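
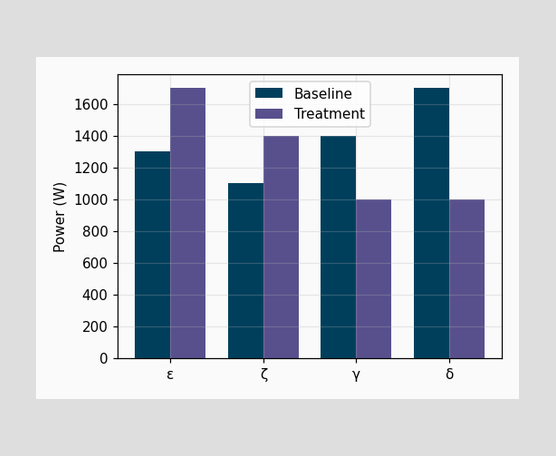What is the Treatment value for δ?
The Treatment bar at δ reaches 1000W on the y-axis.

1000W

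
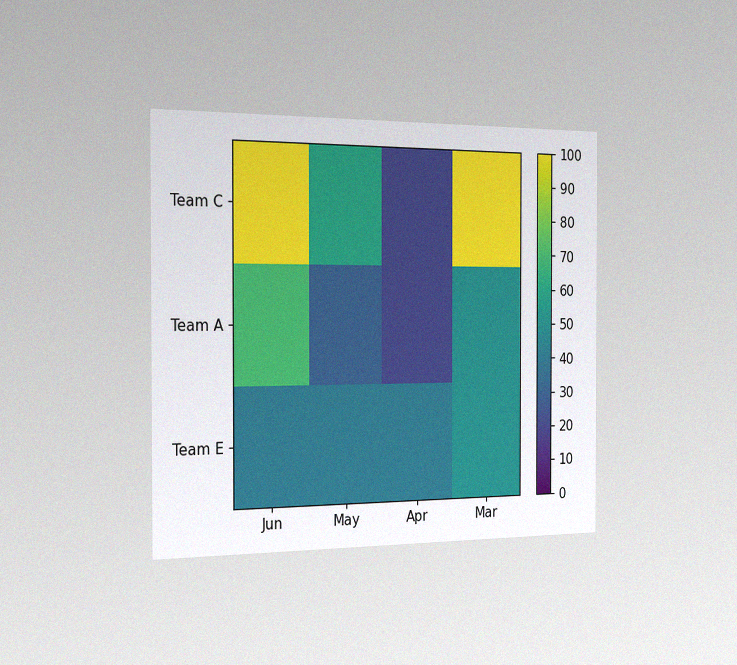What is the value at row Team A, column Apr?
20

The chart is viewed slightly from the left, with some photo noise. Matching cell (Team A, Apr) against the colorbar gives 20.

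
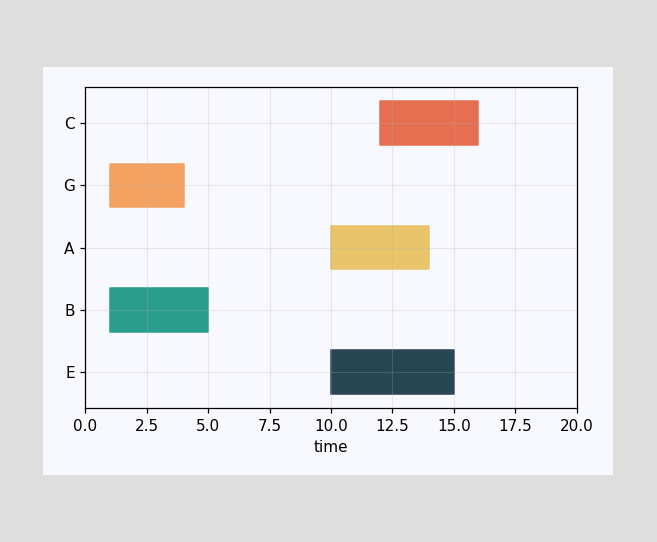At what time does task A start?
10

The A bar begins at t=10.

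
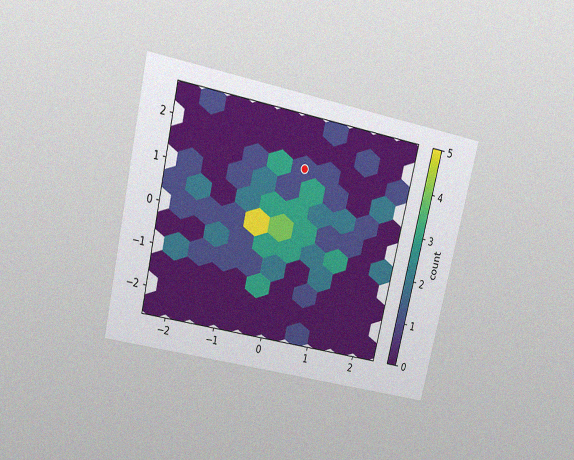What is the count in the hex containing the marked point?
The chart is tilted about 13° clockwise and viewed slightly from above, with some photo noise. The marked hex reads 1 on the colorbar.

1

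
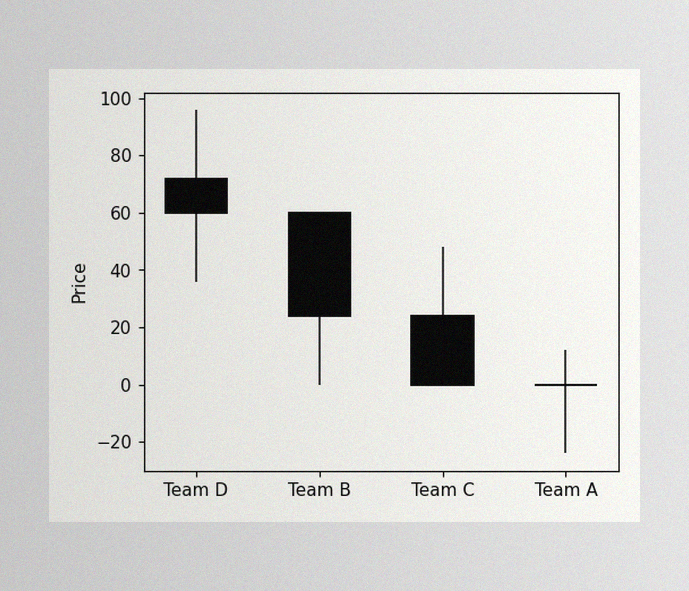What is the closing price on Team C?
0

The image has some photo noise and uneven lighting. The Team C candle closes at 0.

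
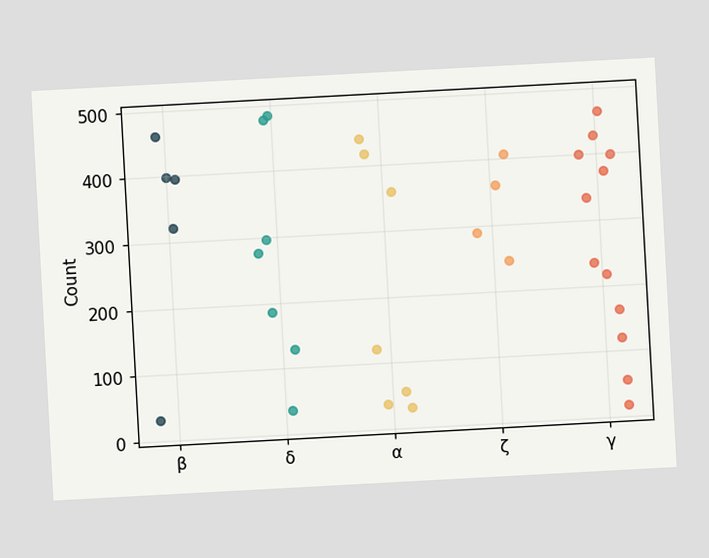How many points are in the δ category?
The chart is tilted about 3° counter-clockwise. Counting the markers in the δ column gives 7.

7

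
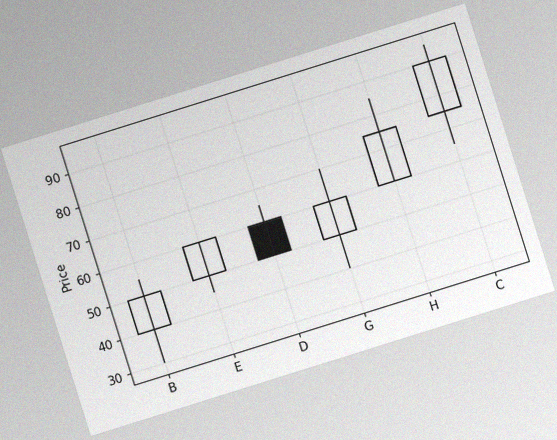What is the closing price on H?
The chart is tilted about 17° counter-clockwise, with some photo noise. The H candle closes at 75.

75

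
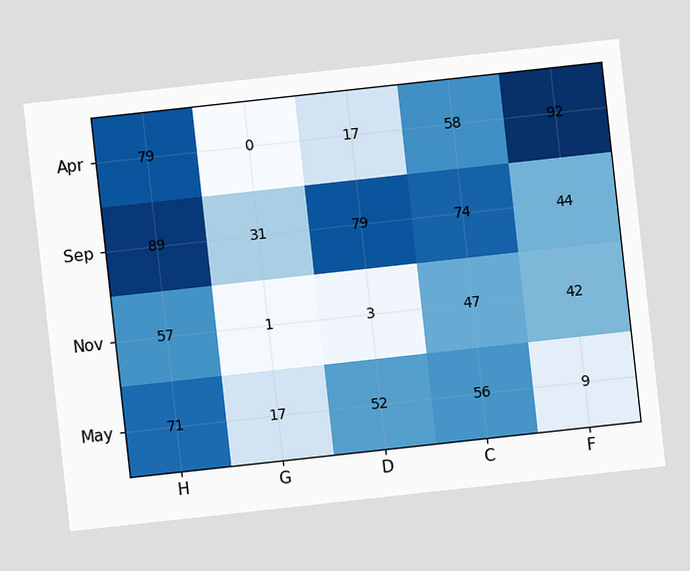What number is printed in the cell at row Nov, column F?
The chart is tilted about 6° counter-clockwise. The (Nov, F) cell reads 42.

42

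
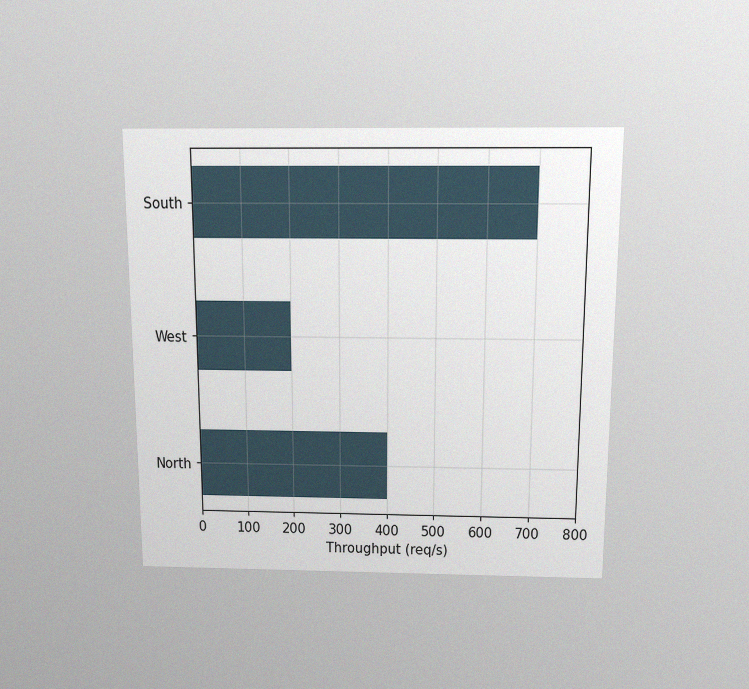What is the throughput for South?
The chart is viewed slightly from above, with some photo noise. Reading along the chart's x-axis, the South bar reaches 700req/s.

700req/s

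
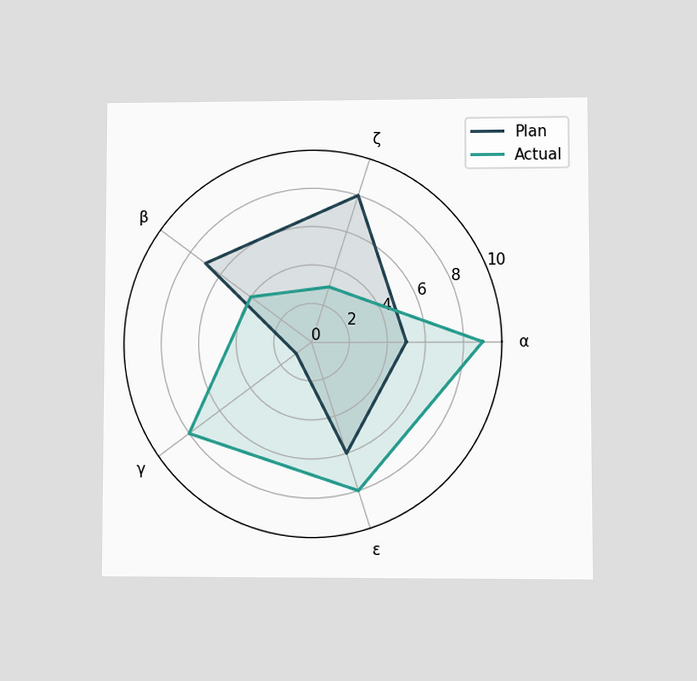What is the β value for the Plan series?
The chart is viewed at a slight angle. On the β axis, Plan reaches 7.

7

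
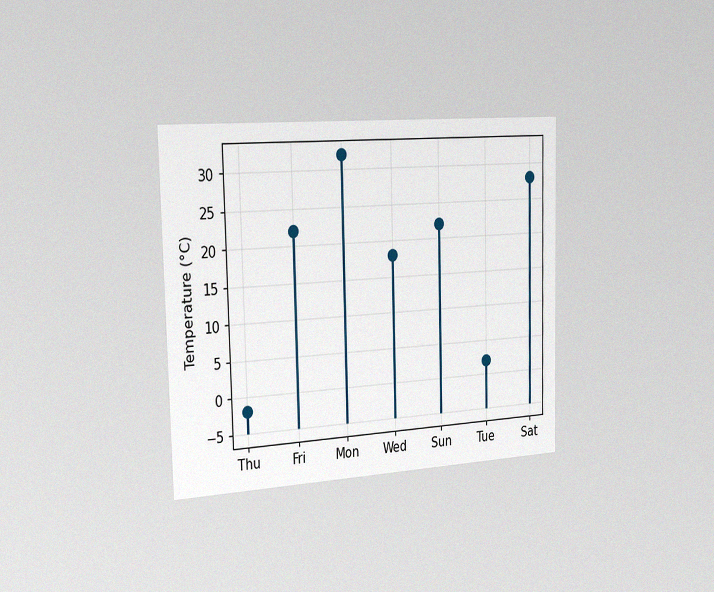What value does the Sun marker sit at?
The chart is viewed slightly from the left, with some photo noise. The Sun marker sits at 22°C.

22°C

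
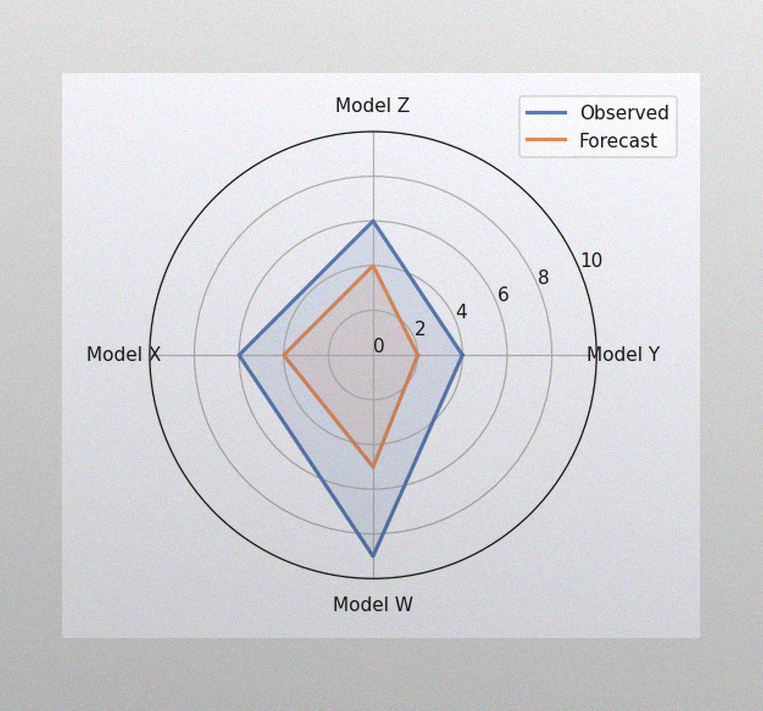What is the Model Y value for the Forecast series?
2

The image has some photo noise and uneven lighting. On the Model Y axis, Forecast reaches 2.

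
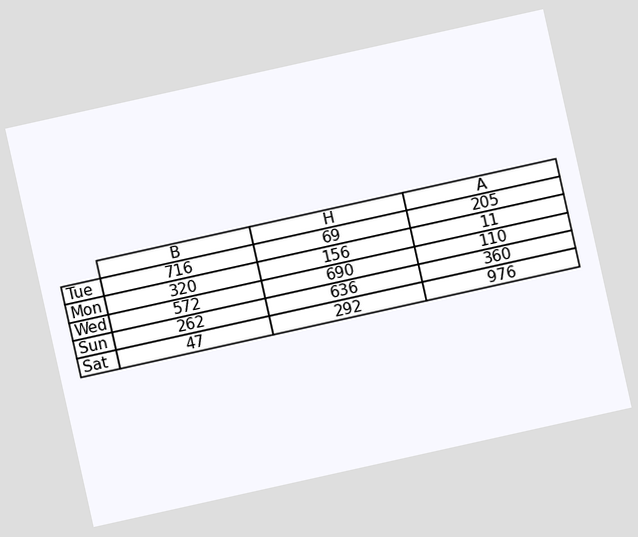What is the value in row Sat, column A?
The chart is tilted about 13° counter-clockwise. The (Sat, A) cell reads 976.

976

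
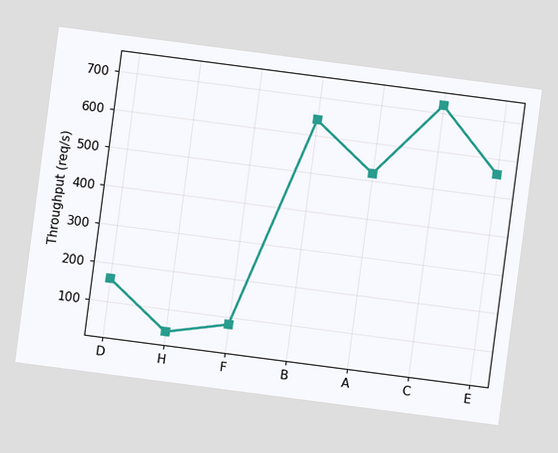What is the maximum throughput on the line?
720req/s

The chart is tilted about 7° clockwise. The highest point is at C, and reading across to the y-axis gives 720req/s.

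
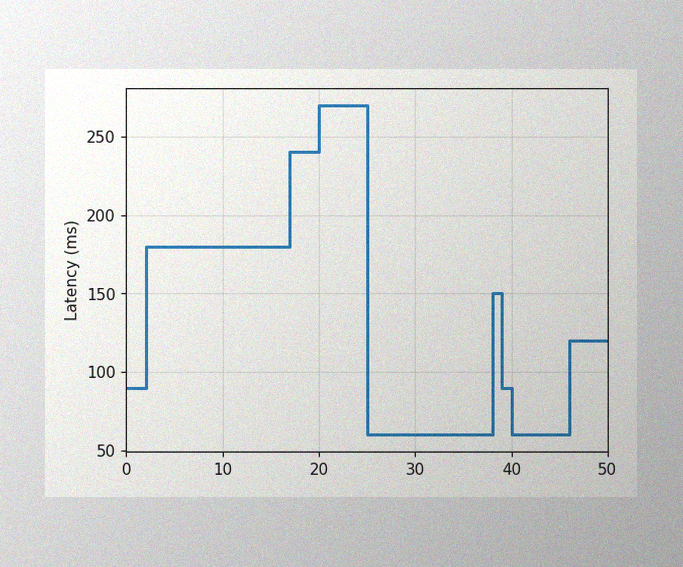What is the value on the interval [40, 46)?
60ms

The image has some photo noise and uneven lighting. On [40, 46) the step sits at 60ms.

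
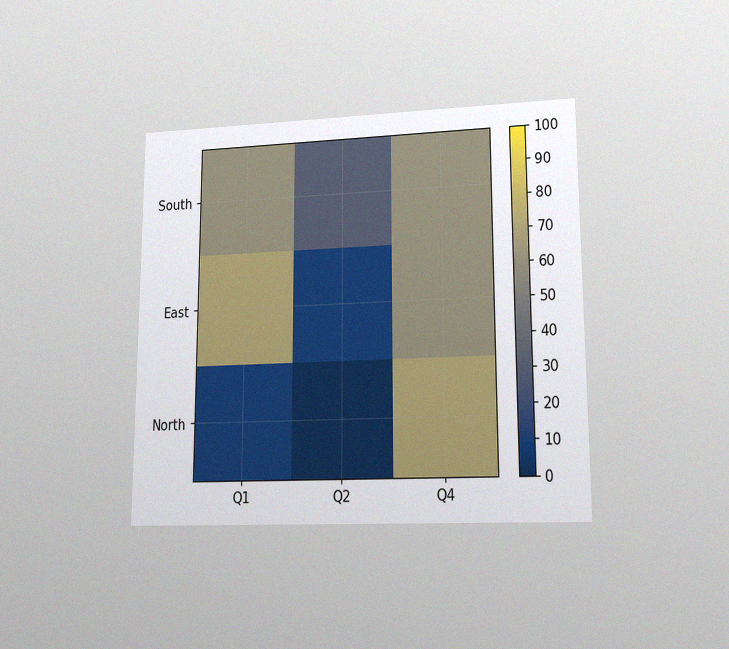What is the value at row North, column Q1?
10

The chart is viewed at a slight angle, with some photo noise. Matching cell (North, Q1) against the colorbar gives 10.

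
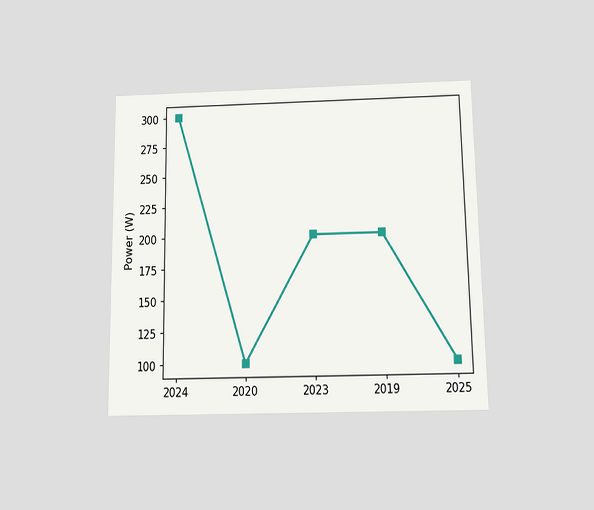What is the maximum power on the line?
300W

The chart is viewed slightly from below. The highest point is at 2024, and reading across to the y-axis gives 300W.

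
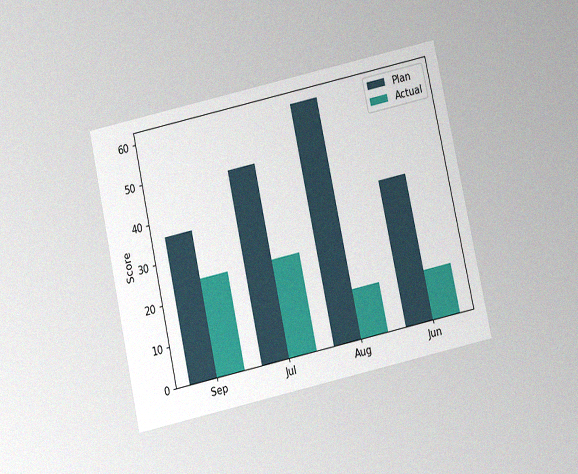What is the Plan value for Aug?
The chart is tilted about 12° counter-clockwise and viewed slightly from below, with some photo noise. The Plan bar at Aug reaches 60 on the y-axis.

60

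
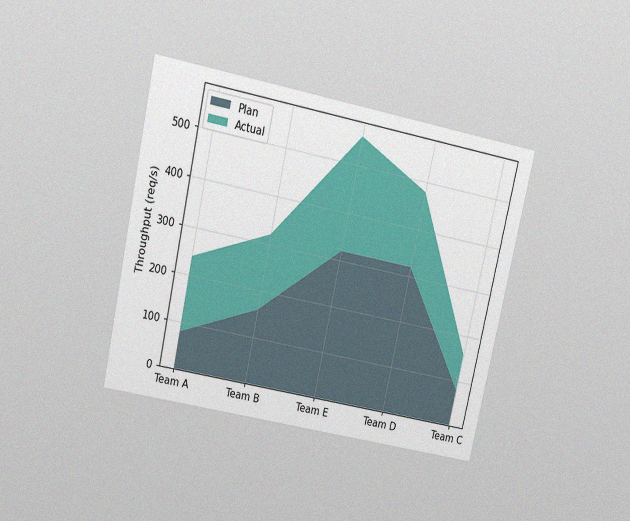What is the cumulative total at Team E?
560req/s

The chart is tilted about 12° clockwise and viewed slightly from above, with some photo noise. The stacked total at Team E reaches 560req/s.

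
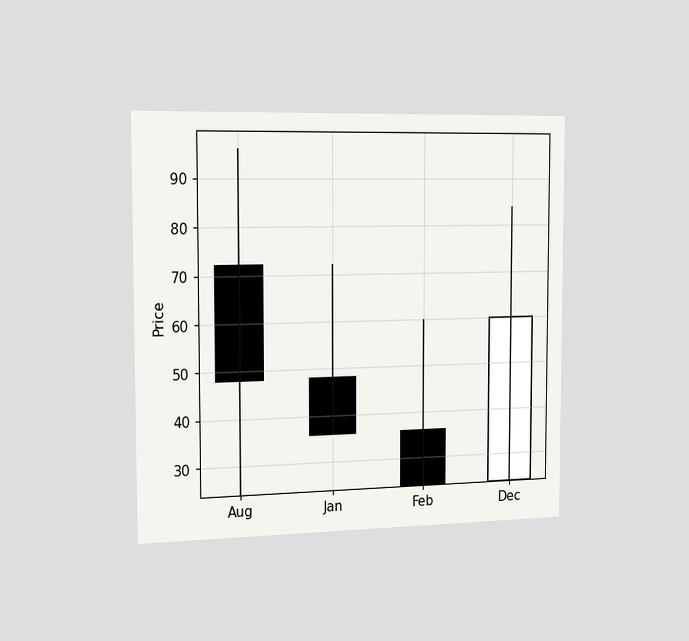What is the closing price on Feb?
The chart is viewed slightly from the left. The Feb candle closes at 24.

24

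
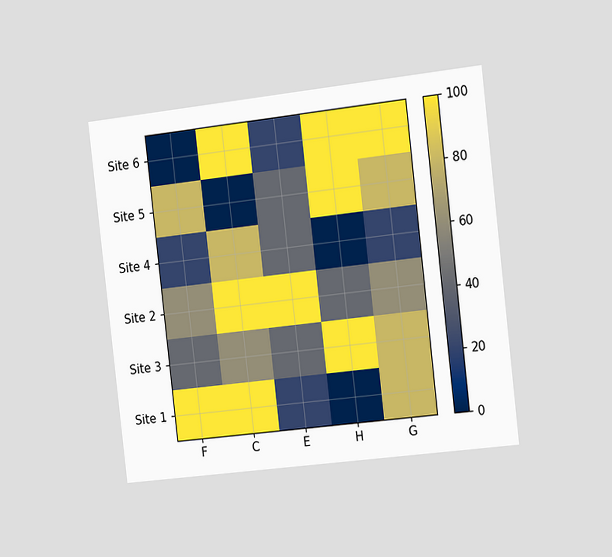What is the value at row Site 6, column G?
100

The chart is tilted about 7° counter-clockwise and viewed slightly from the right. Matching cell (Site 6, G) against the colorbar gives 100.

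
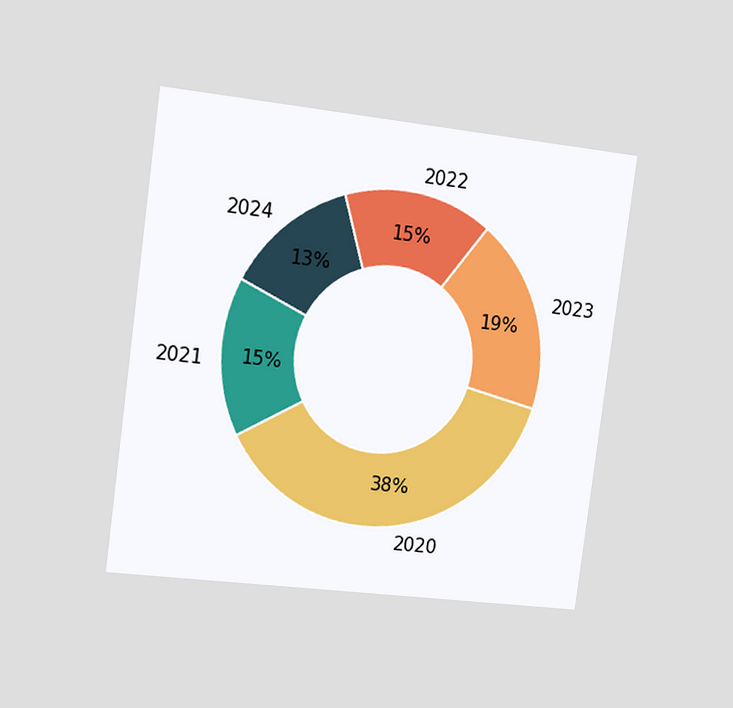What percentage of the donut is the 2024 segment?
The chart is tilted about 8° clockwise and viewed slightly from the left. The 2024 segment takes up 13% of the ring.

13%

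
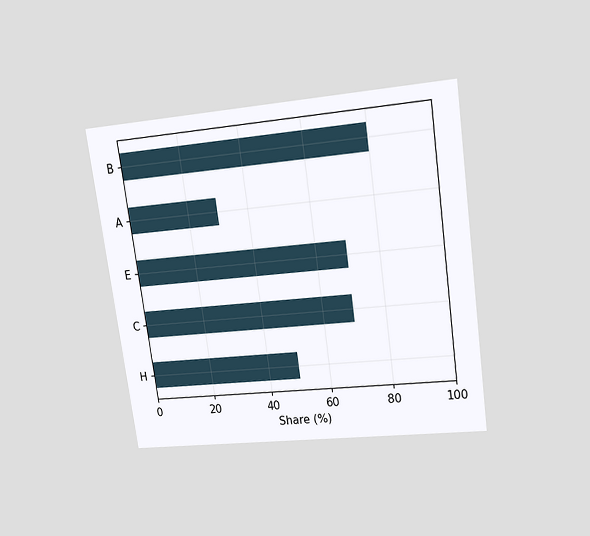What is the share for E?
The chart is tilted about 8° counter-clockwise and viewed at a slight angle. Reading along the chart's x-axis, the E bar reaches 70%.

70%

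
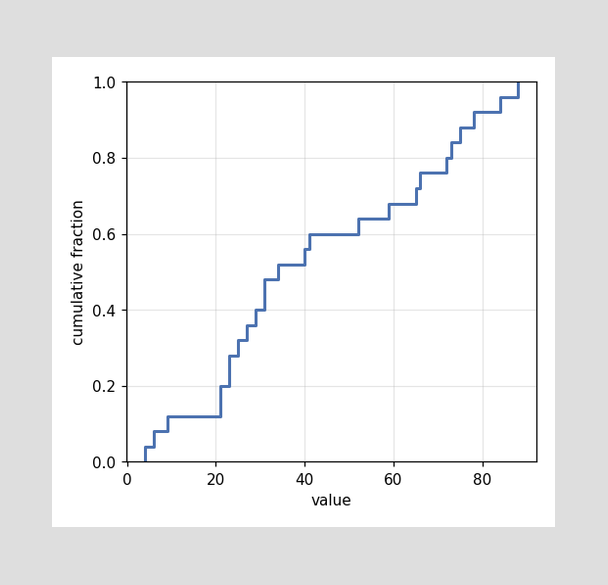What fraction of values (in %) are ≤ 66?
76%

At x=66 the ECDF step is at 76%.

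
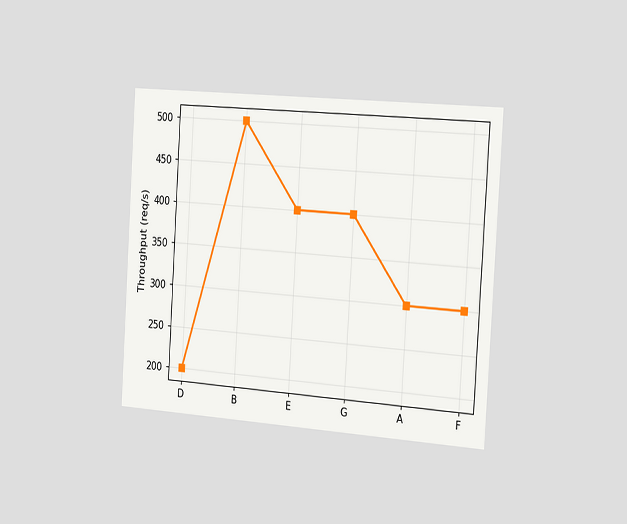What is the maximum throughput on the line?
The chart is tilted about 4° clockwise and viewed slightly from the right. The highest point is at B, and reading across to the y-axis gives 500req/s.

500req/s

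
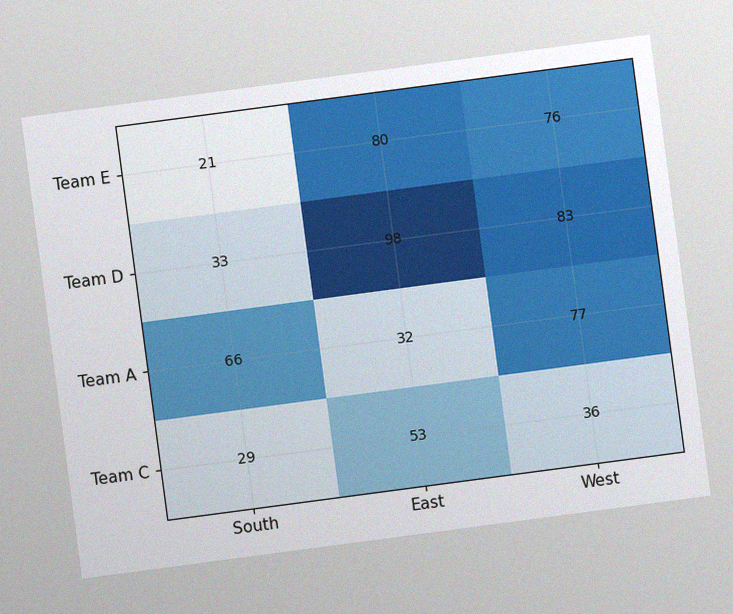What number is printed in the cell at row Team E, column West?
The chart is tilted about 8° counter-clockwise, with some photo noise. The (Team E, West) cell reads 76.

76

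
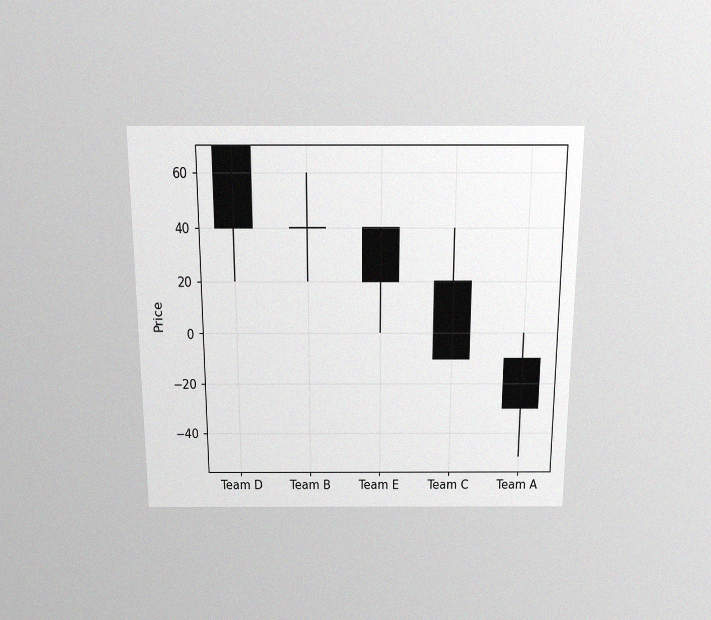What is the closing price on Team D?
40

The chart is viewed slightly from above, with some photo noise. The Team D candle closes at 40.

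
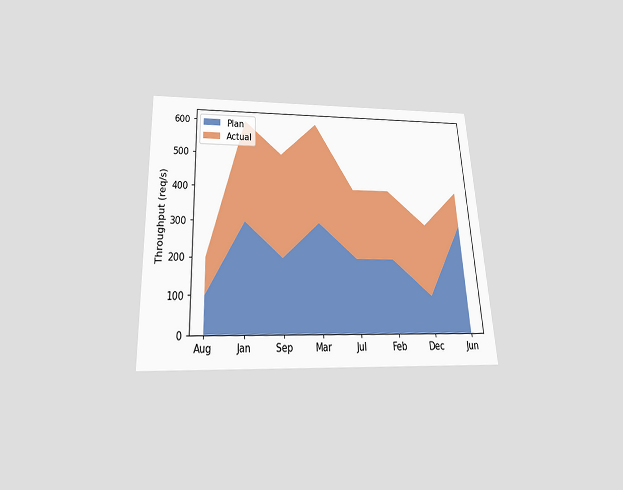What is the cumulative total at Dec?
The chart is tilted about 3° counter-clockwise and viewed slightly from below. The stacked total at Dec reaches 300req/s.

300req/s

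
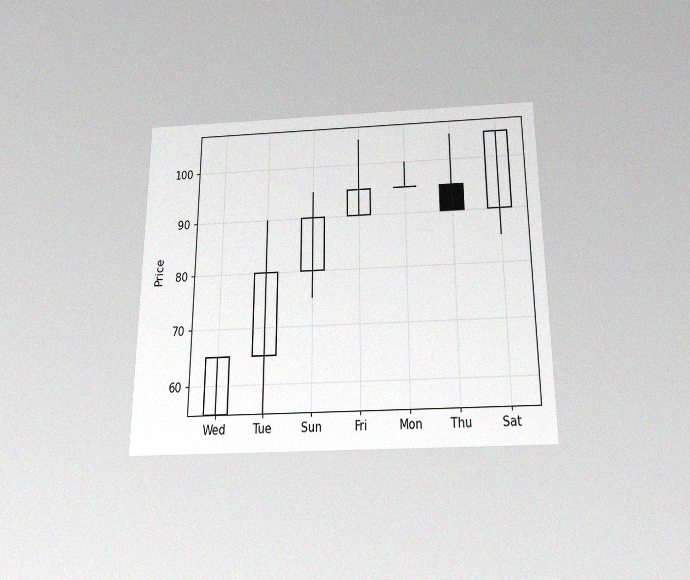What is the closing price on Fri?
The chart is viewed slightly from below, with some photo noise. The Fri candle closes at 95.

95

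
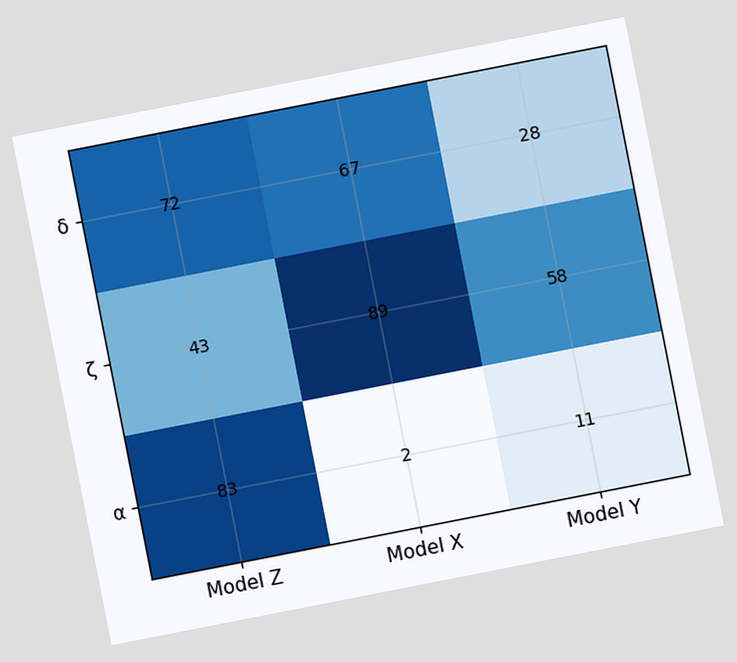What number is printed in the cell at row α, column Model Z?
83

The chart is tilted about 11° counter-clockwise. The (α, Model Z) cell reads 83.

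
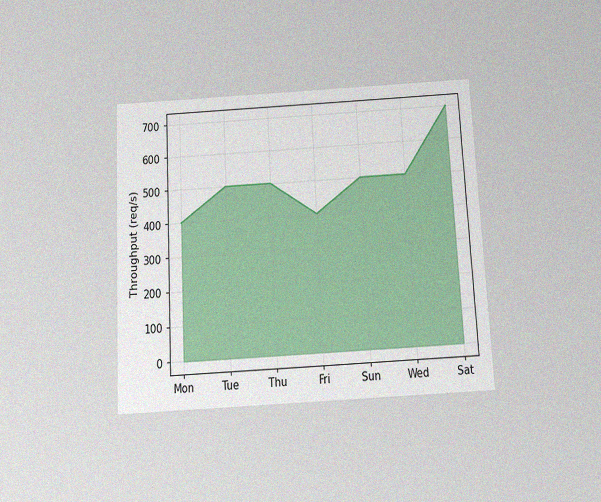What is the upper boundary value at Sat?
700req/s

The chart is tilted about 3° counter-clockwise and viewed slightly from below, with some photo noise. At Sat the upper boundary is at 700req/s.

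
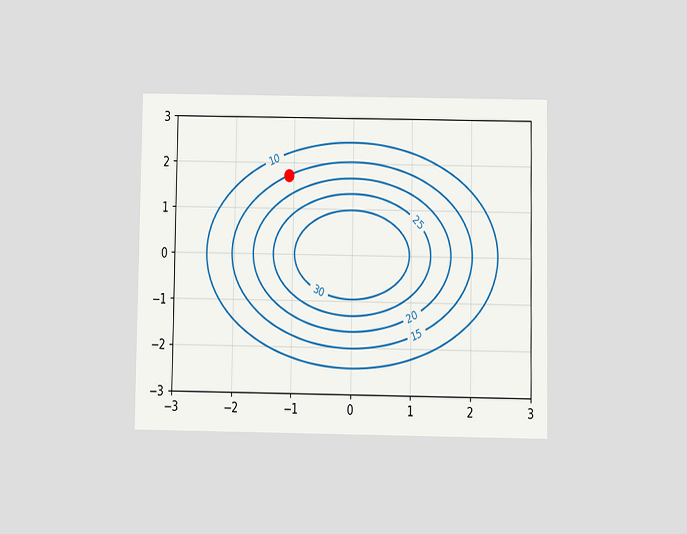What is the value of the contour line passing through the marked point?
The chart is viewed at a slight angle. The marked point sits on the contour labelled 15.

15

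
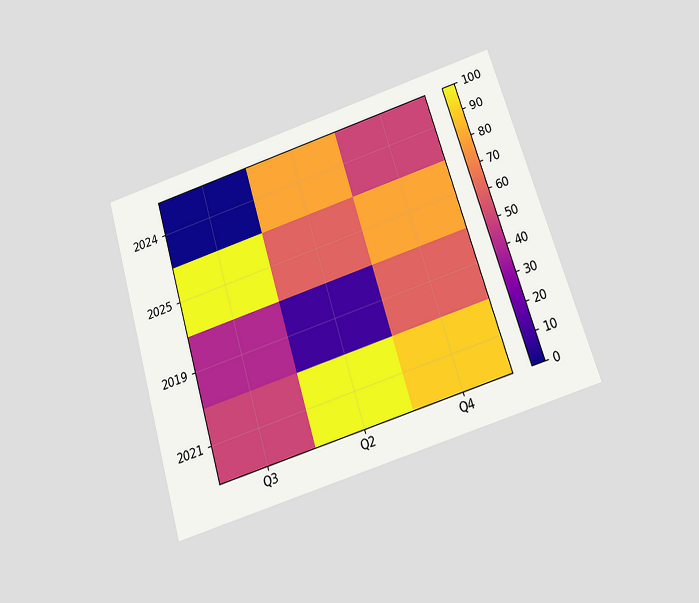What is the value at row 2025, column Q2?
60

The chart is tilted about 17° counter-clockwise and viewed slightly from below. Matching cell (2025, Q2) against the colorbar gives 60.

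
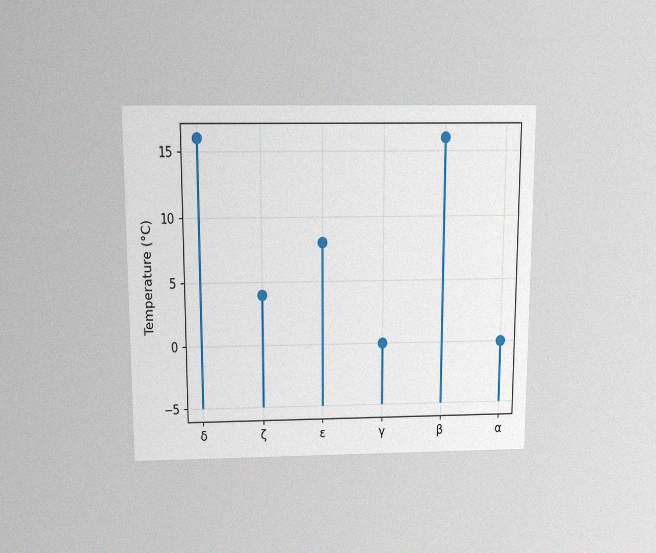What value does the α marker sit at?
0°C

The chart is viewed slightly from above, with some photo noise. The α marker sits at 0°C.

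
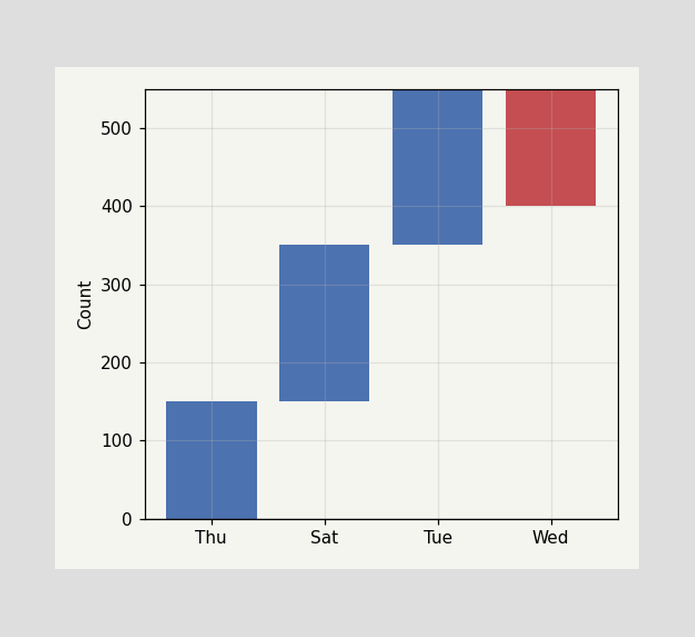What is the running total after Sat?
350

After Sat the running total reaches 350.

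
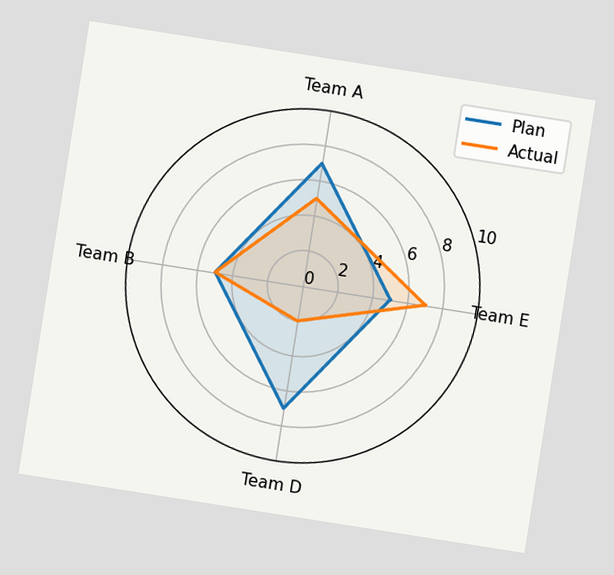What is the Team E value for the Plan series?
The chart is tilted about 9° clockwise. On the Team E axis, Plan reaches 5.

5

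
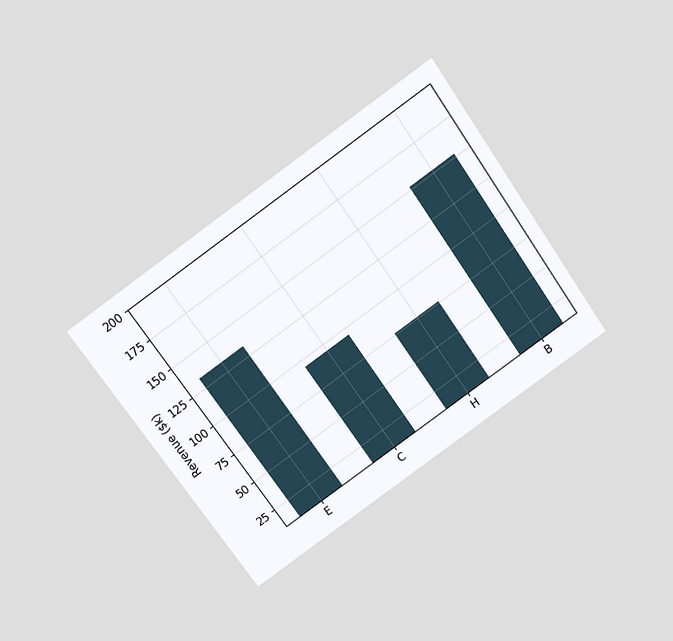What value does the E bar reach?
The chart is tilted about 35° counter-clockwise and viewed slightly from above. Reading along the chart's y-axis, the E bar reaches $133k.

$133k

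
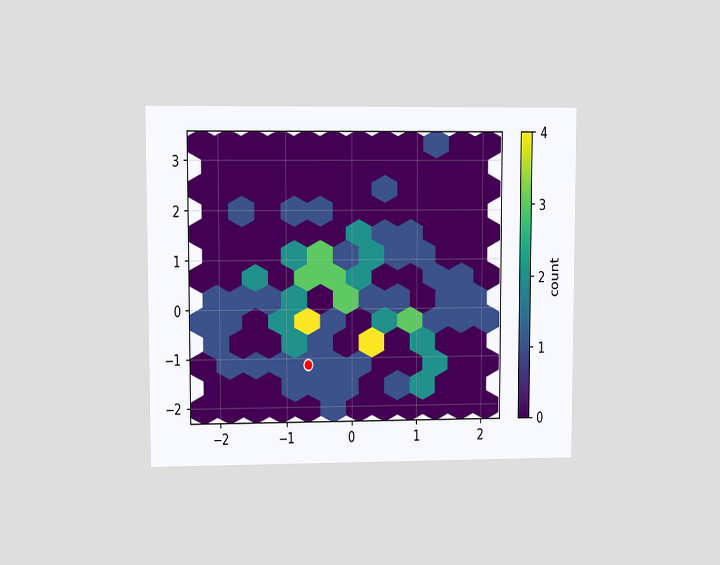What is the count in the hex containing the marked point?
The chart is viewed at a slight angle. The marked hex reads 1 on the colorbar.

1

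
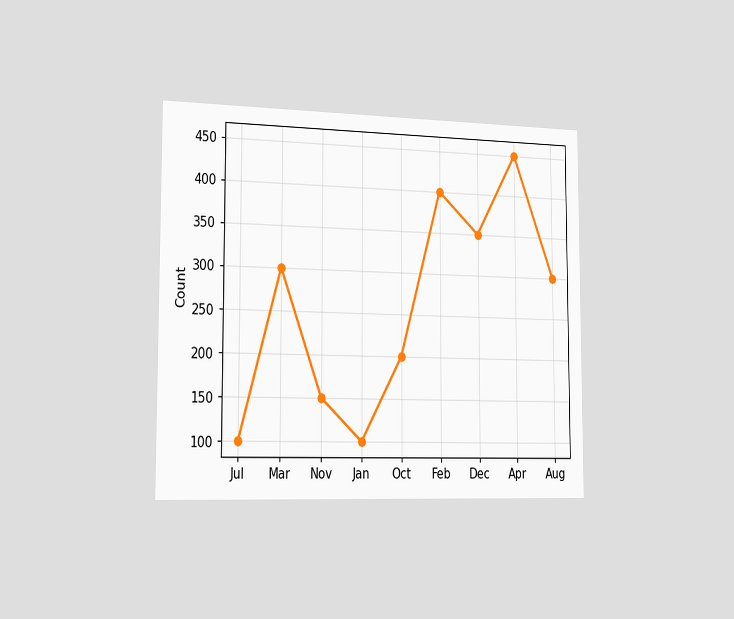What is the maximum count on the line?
The chart is viewed slightly from the left. The highest point is at Apr, and reading across to the y-axis gives 450.

450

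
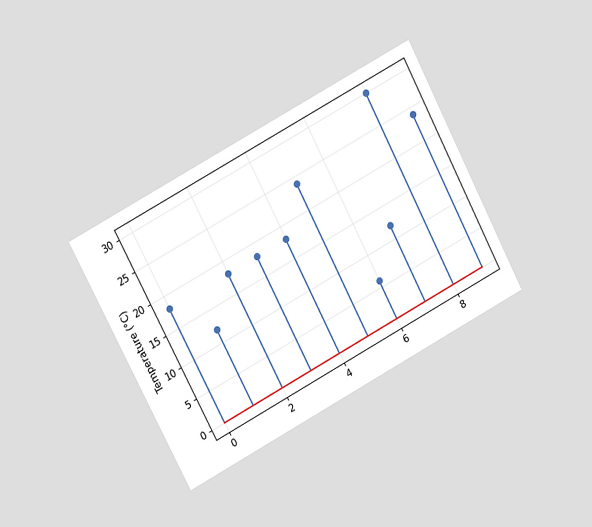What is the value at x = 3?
18°C

The chart is tilted about 28° counter-clockwise and viewed at a slight angle. The stem at x=3 reaches 18°C.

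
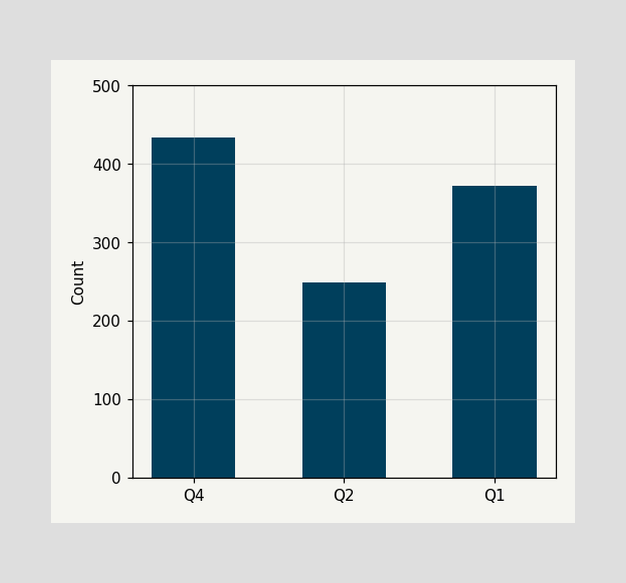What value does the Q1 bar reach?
Reading along the chart's y-axis, the Q1 bar reaches 372.

372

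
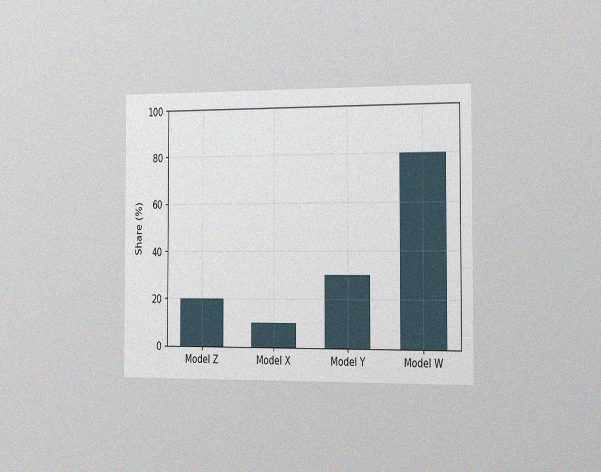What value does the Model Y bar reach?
30%

The chart is viewed slightly from the right, with some photo noise. Reading along the chart's y-axis, the Model Y bar reaches 30%.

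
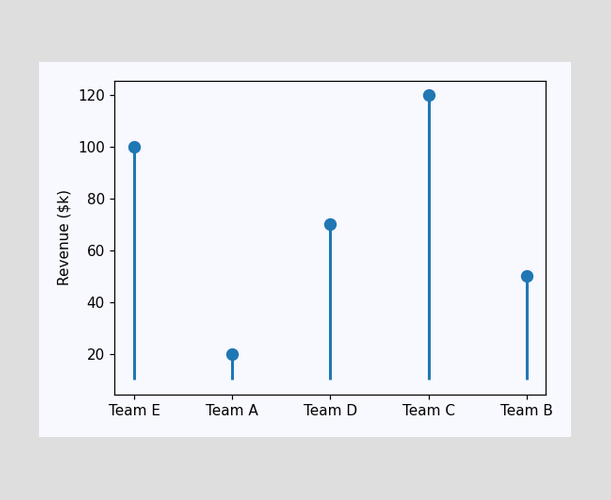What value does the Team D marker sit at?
The Team D marker sits at $70k.

$70k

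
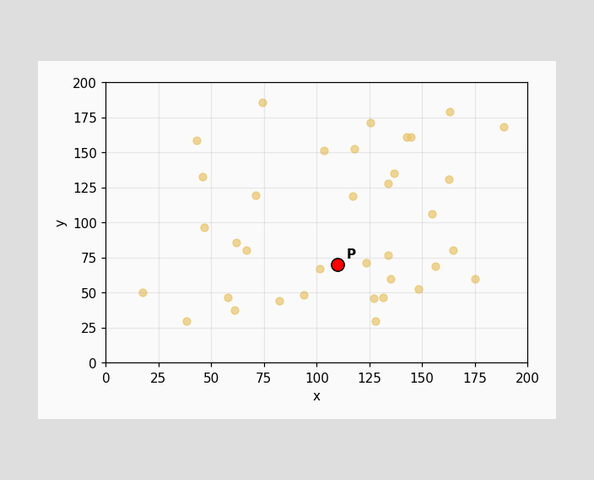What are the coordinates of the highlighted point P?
(110, 70)

Following the gridlines from P to each axis, P sits at (110, 70).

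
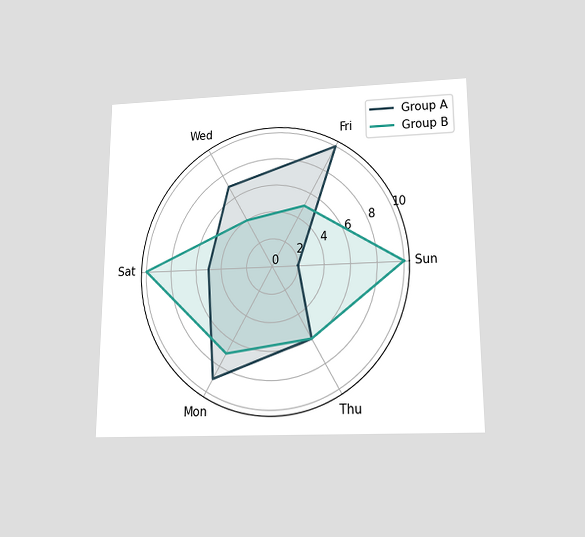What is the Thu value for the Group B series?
6

The chart is viewed slightly from below. On the Thu axis, Group B reaches 6.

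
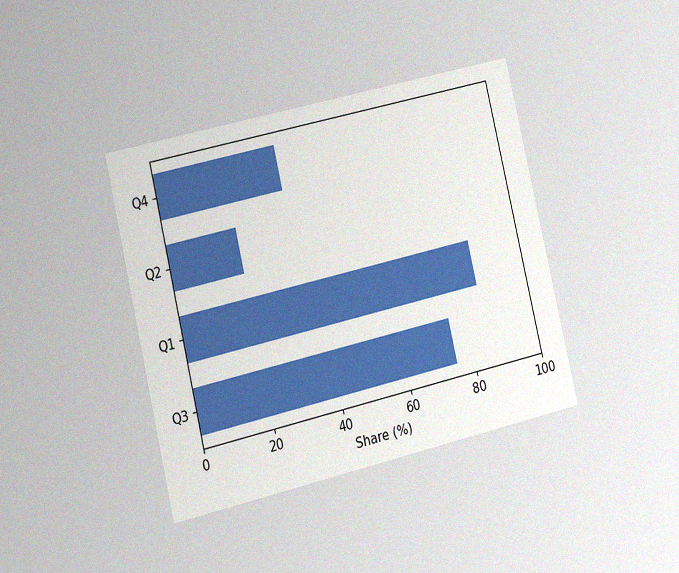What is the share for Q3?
75%

The chart is tilted about 13° counter-clockwise and viewed slightly from the left, with some photo noise. Reading along the chart's x-axis, the Q3 bar reaches 75%.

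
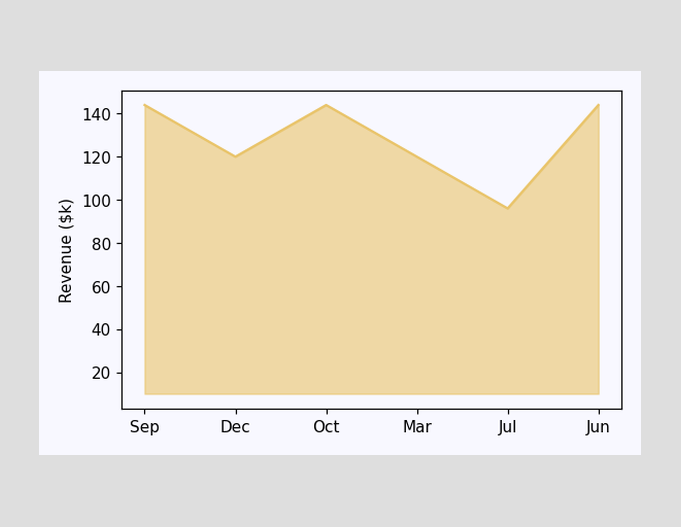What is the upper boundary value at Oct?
$144k

At Oct the upper boundary is at $144k.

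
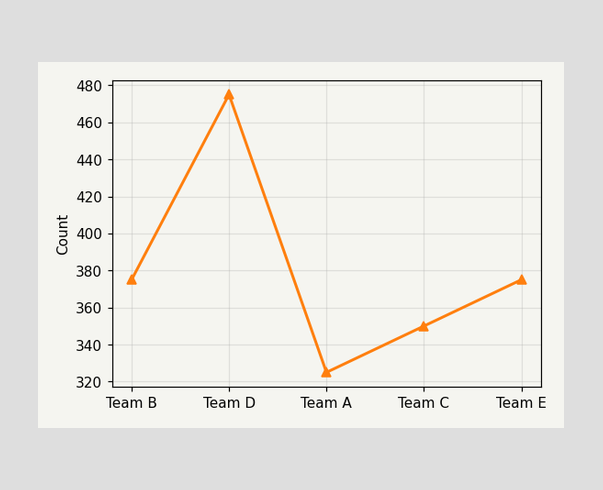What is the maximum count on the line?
The highest point is at Team D, and reading across to the y-axis gives 475.

475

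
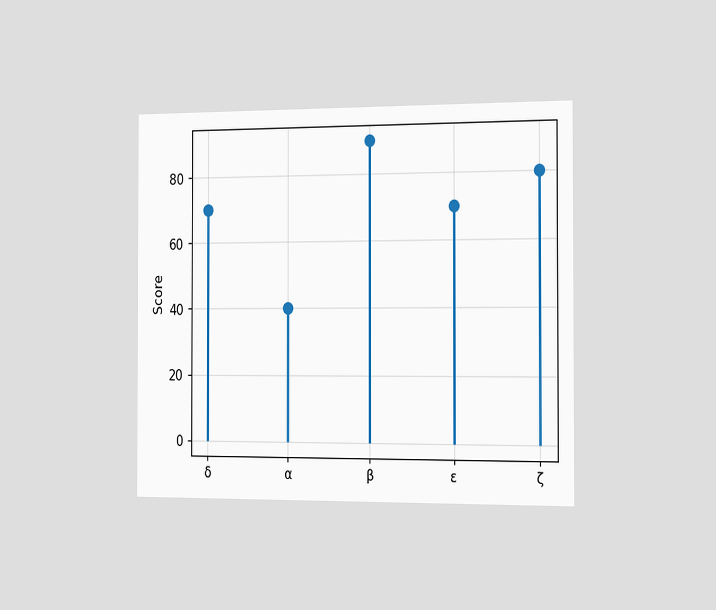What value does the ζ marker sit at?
The chart is viewed slightly from the right. The ζ marker sits at 80.

80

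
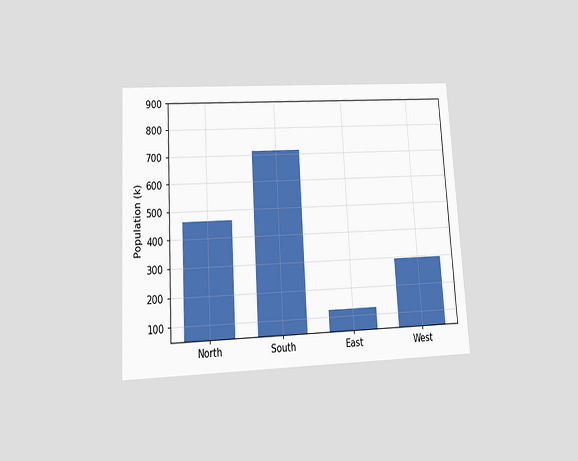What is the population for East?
126k

The chart is tilted about 3° counter-clockwise and viewed at a slight angle. Reading along the chart's y-axis, the East bar reaches 126k.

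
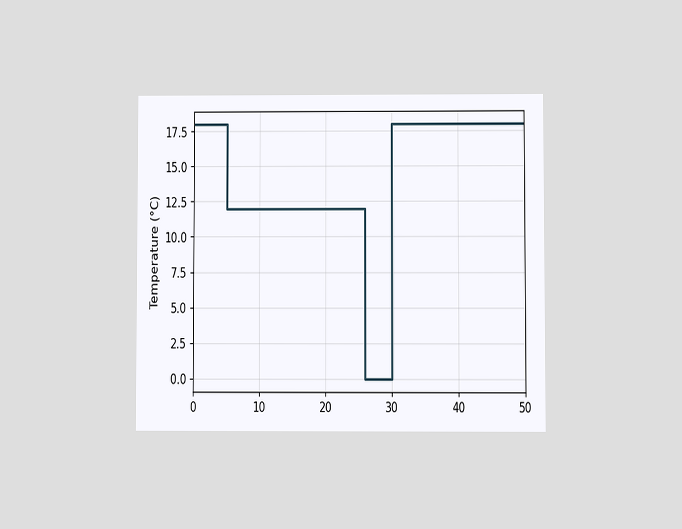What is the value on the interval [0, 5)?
18°C

The chart is viewed at a slight angle. On [0, 5) the step sits at 18°C.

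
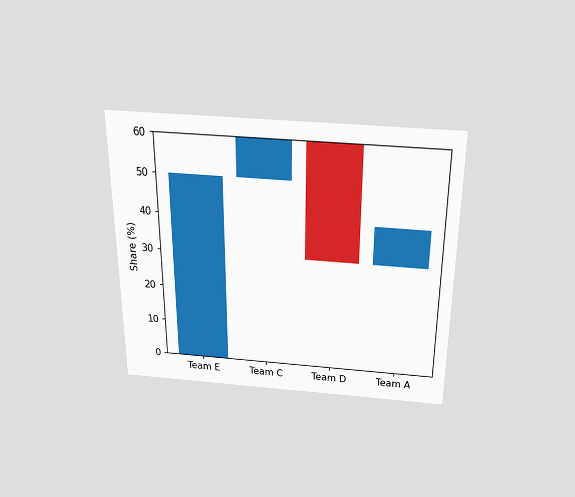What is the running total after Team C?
The chart is viewed slightly from above. After Team C the running total reaches 60%.

60%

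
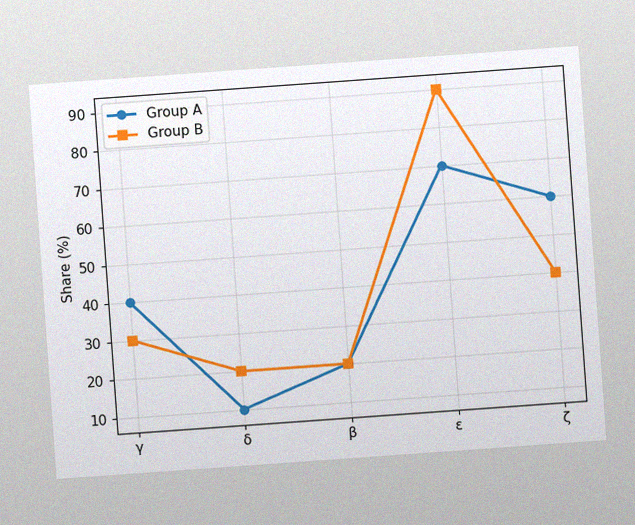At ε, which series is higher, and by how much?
The chart is tilted about 4° counter-clockwise, with some photo noise. At ε, Group B sits above the other line by 20%.

Group B, by 20%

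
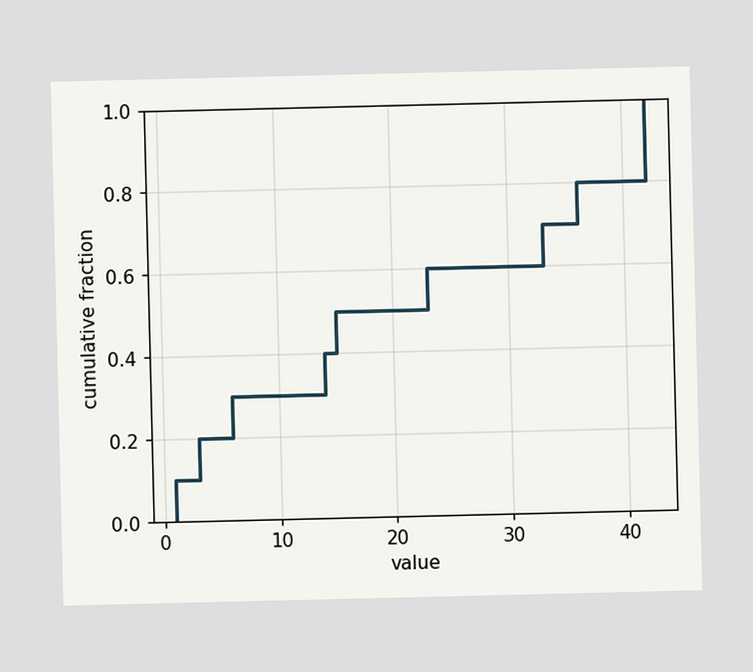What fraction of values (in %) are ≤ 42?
At x=42 the ECDF step is at 100%.

100%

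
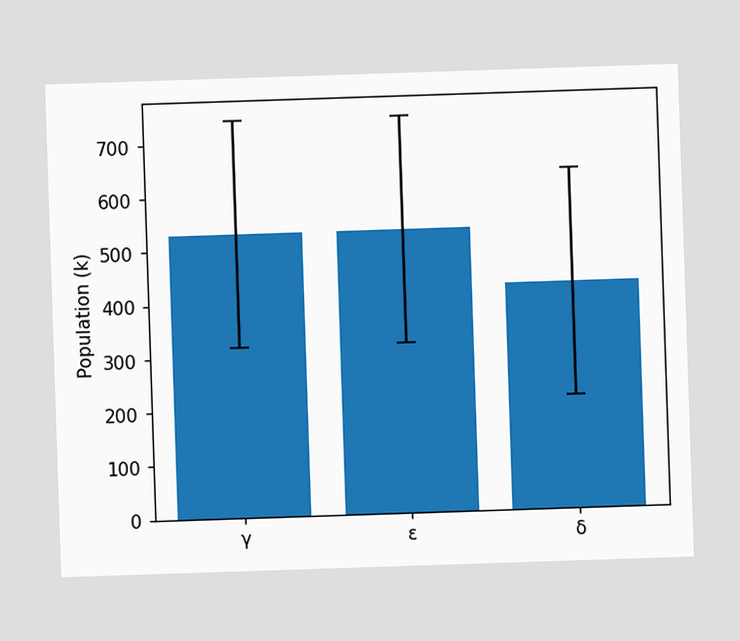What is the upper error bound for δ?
636k

The δ bar's upper whisker reaches 636k.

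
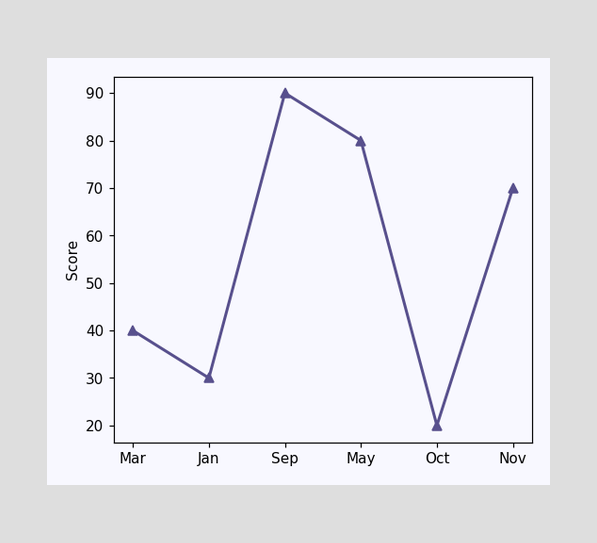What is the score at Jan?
30

At Jan, the line is at 30.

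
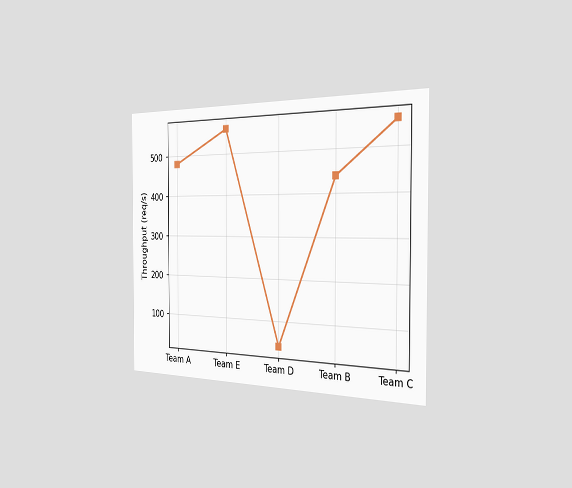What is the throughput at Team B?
440req/s

The chart is viewed slightly from the right. At Team B, the line is at 440req/s.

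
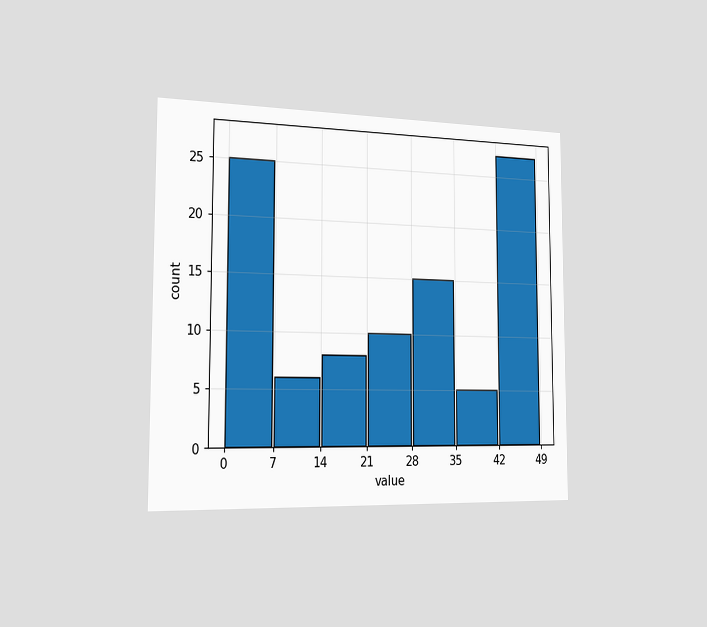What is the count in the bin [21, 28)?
10

The chart is viewed slightly from the left. The [21, 28) bin has height 10.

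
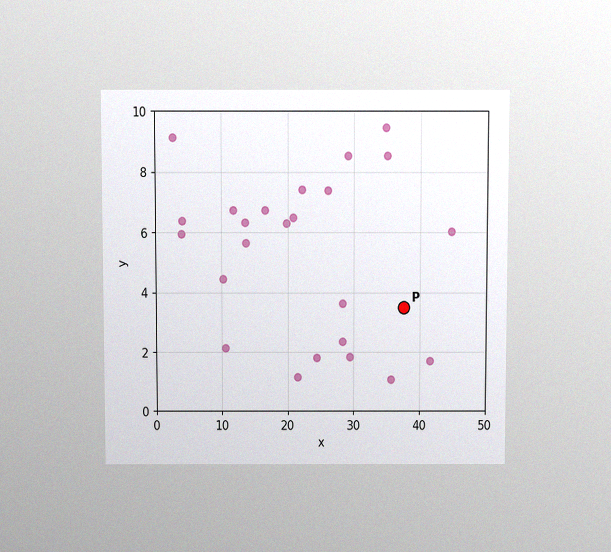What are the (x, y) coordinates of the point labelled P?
(37.5, 3.5)

The chart is viewed slightly from above, with some photo noise. Following the gridlines from P to each axis, P sits at (37.5, 3.5).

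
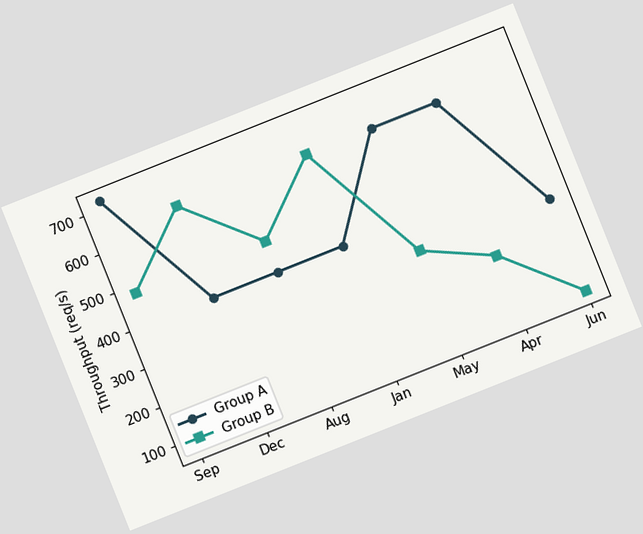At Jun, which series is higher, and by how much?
The chart is tilted about 22° counter-clockwise. At Jun, Group A sits above the other line by 240req/s.

Group A, by 240req/s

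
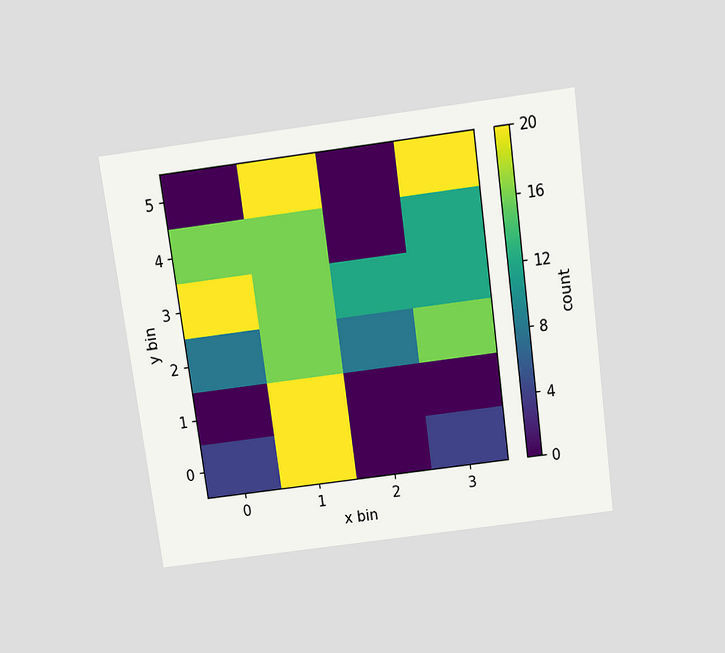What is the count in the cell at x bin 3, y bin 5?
The chart is tilted about 8° counter-clockwise and viewed slightly from above. Matching the cell (3, 5) against the colorbar gives 20.

20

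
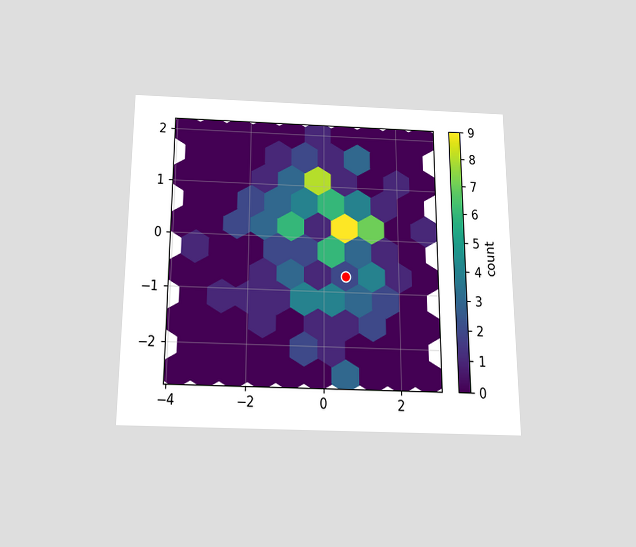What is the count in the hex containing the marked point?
The chart is viewed slightly from below. The marked hex reads 2 on the colorbar.

2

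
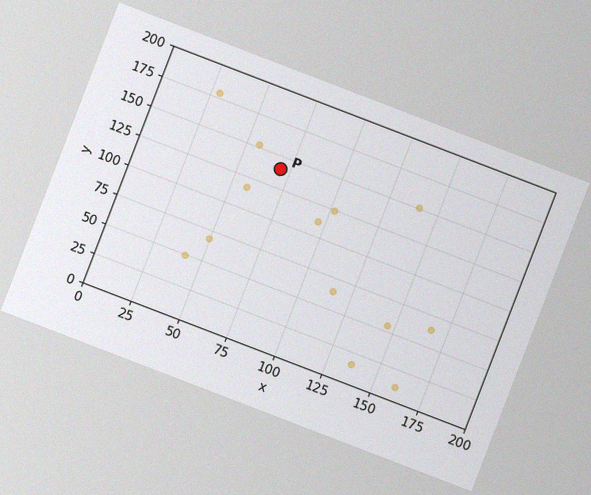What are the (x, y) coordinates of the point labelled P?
The chart is tilted about 21° clockwise, with some photo noise. Following the gridlines from P to each axis, P sits at (70, 140).

(70, 140)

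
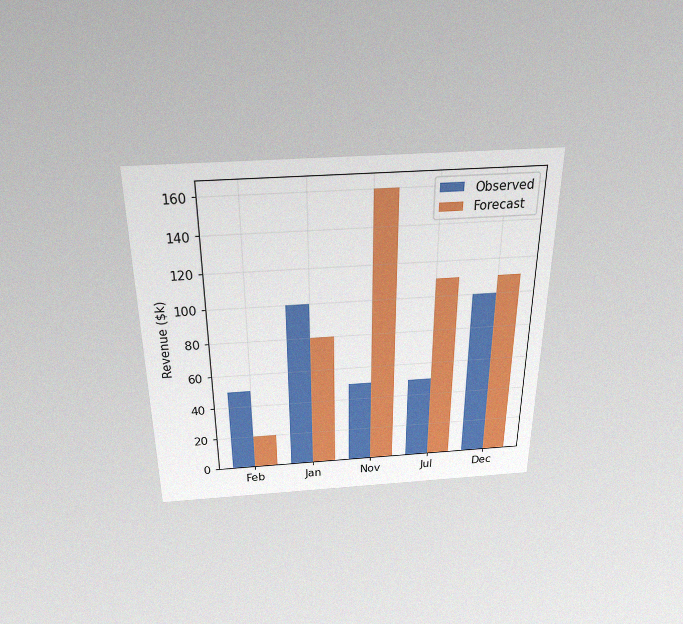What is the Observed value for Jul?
The chart is viewed slightly from above, with some photo noise. The Observed bar at Jul reaches $50k on the y-axis.

$50k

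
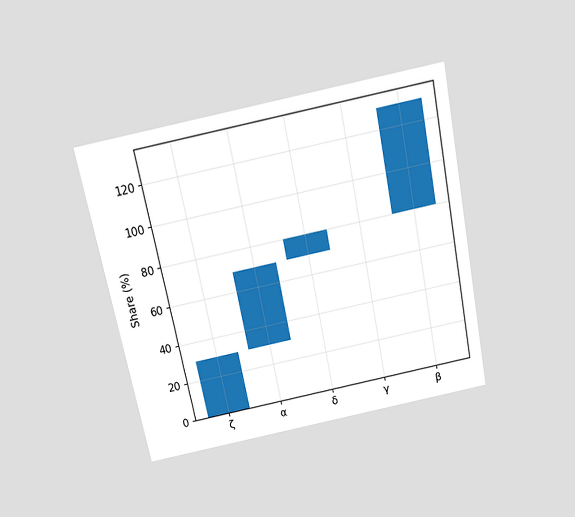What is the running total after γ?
The chart is tilted about 12° counter-clockwise and viewed slightly from above. After γ the running total reaches 80%.

80%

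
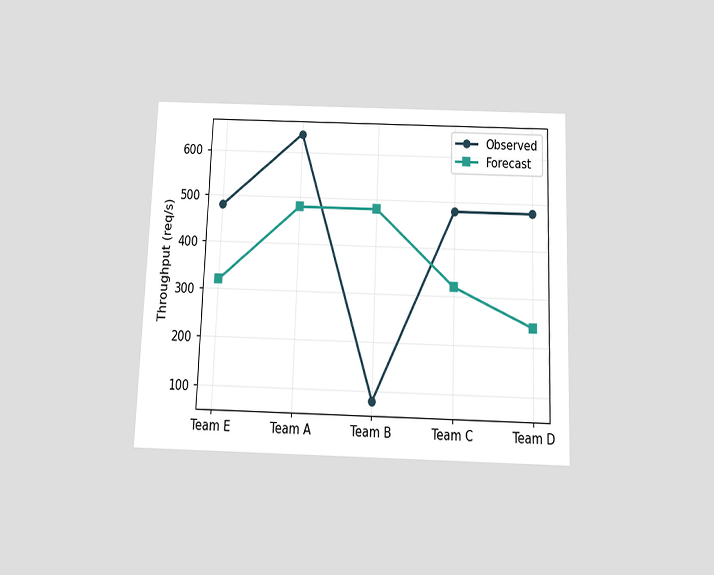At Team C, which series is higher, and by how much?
The chart is tilted about 2° clockwise and viewed slightly from below. At Team C, Observed sits above the other line by 160req/s.

Observed, by 160req/s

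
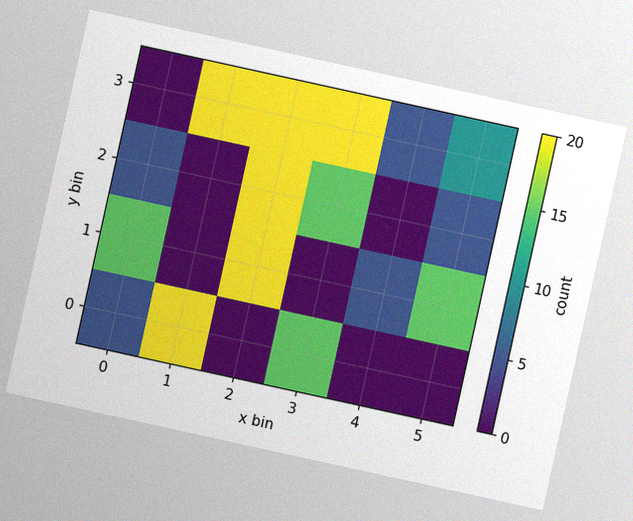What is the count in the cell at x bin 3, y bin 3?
20

The chart is tilted about 12° clockwise, with some photo noise. Matching the cell (3, 3) against the colorbar gives 20.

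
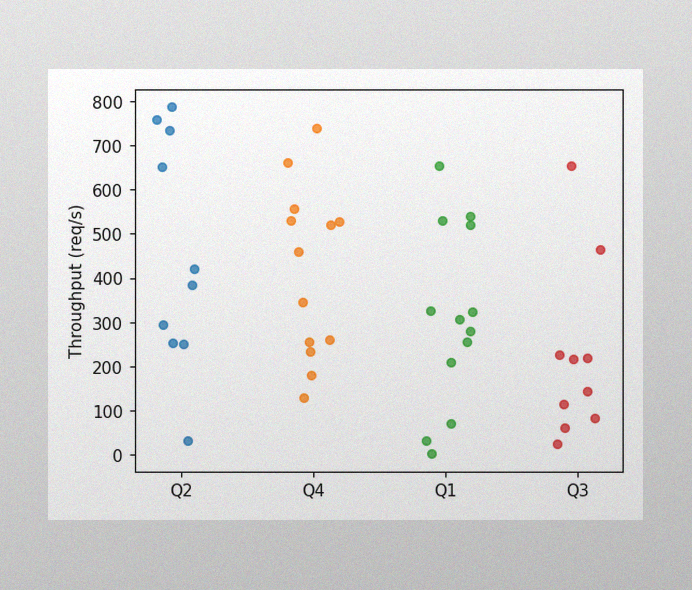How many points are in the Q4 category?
The image has some photo noise and uneven lighting. Counting the markers in the Q4 column gives 13.

13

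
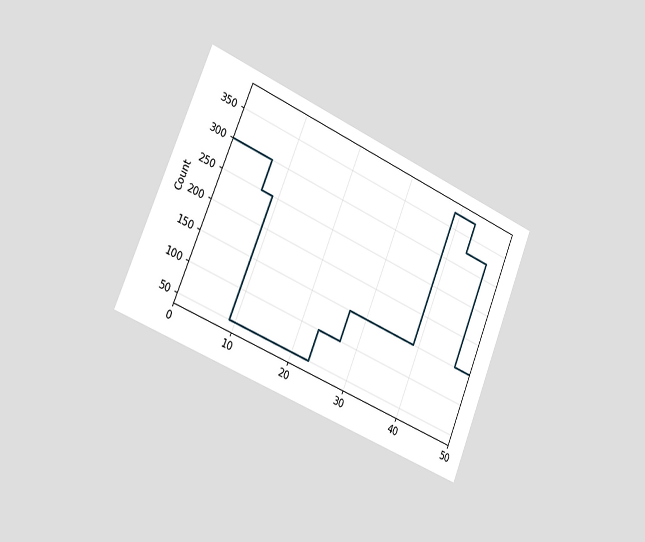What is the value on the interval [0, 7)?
300

The chart is tilted about 23° clockwise and viewed slightly from the left. On [0, 7) the step sits at 300.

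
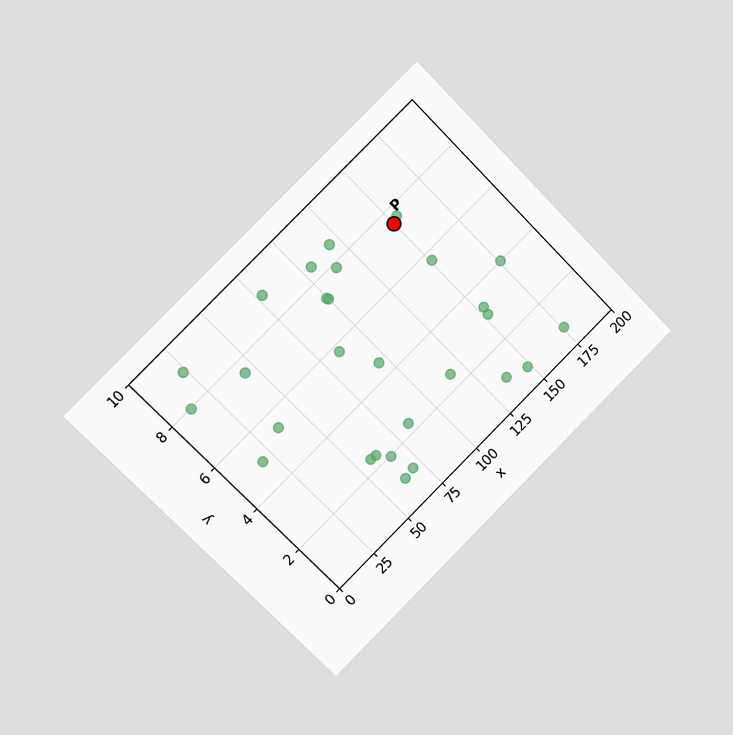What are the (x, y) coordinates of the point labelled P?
(150, 7.5)

The chart is tilted about 45° counter-clockwise and viewed slightly from the left. Following the gridlines from P to each axis, P sits at (150, 7.5).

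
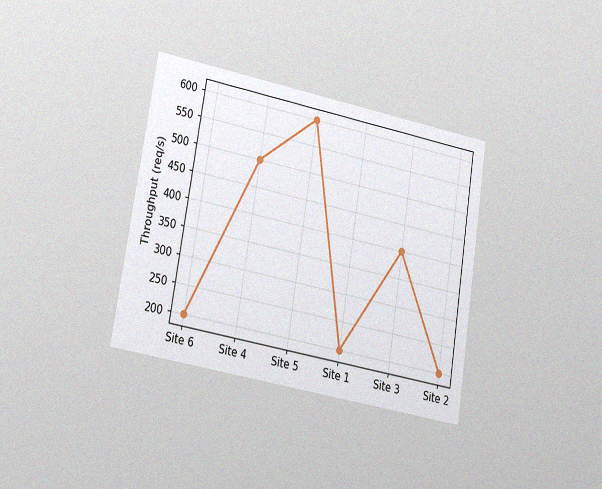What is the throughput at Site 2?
200req/s

The chart is tilted about 9° clockwise and viewed slightly from the left, with some photo noise. At Site 2, the line is at 200req/s.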